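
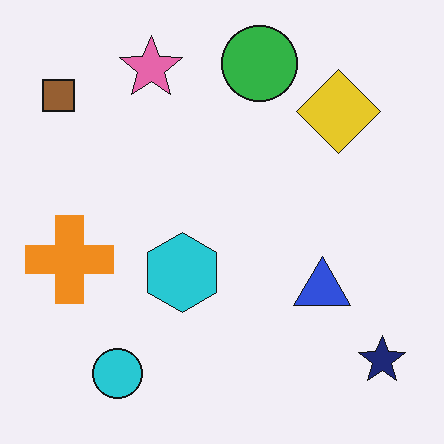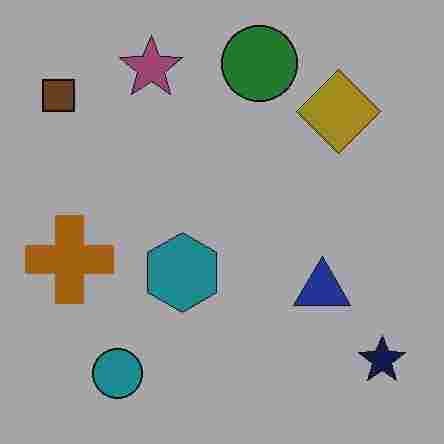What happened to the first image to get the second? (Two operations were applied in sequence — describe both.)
The image was substantially darkened, then degraded with heavy JPEG compression.

Every pixel — background and shapes alike — is uniformly darkened. Blocky 8×8 compression artifacts appear around shape edges and the flat background shows ringing — characteristic JPEG degradation.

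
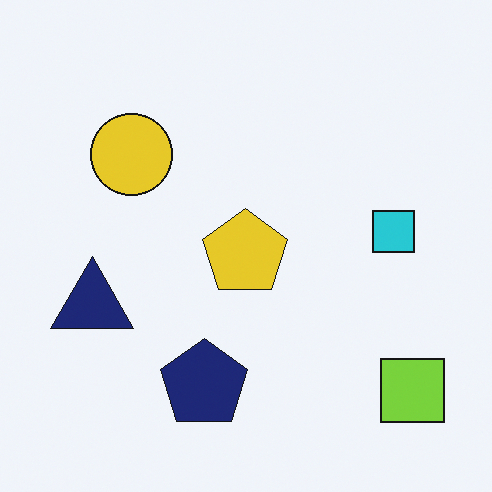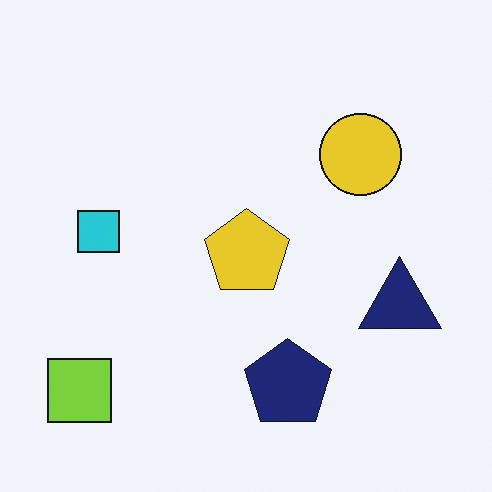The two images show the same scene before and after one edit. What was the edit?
This is the original image flipped horizontally (left ↔ right).

The lime square is in the bottom-right of the first image and the bottom-left of the second — shapes on opposite sides of the vertical midline have swapped in a mirror flip.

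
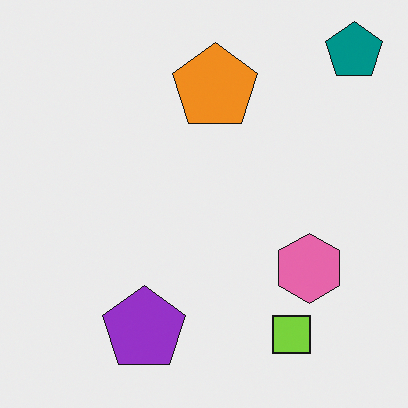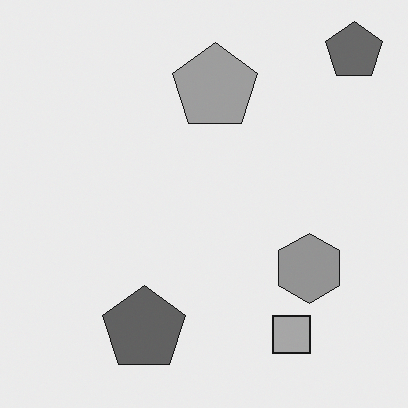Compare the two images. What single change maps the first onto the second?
The transformation is: converted to grayscale.

All color is removed — every shape is now a shade of grey.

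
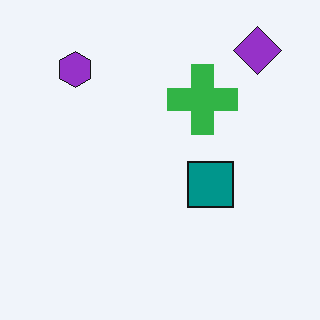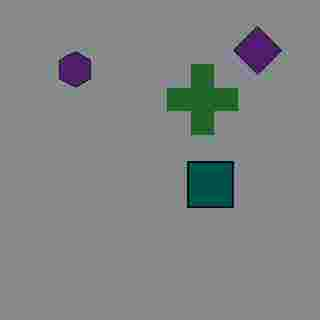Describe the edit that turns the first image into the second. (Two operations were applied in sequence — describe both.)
This is the original image darkened a lot, then degraded with heavy JPEG compression.

Every pixel — background and shapes alike — is uniformly darkened. Blocky 8×8 compression artifacts appear around shape edges and the flat background shows ringing — characteristic JPEG degradation.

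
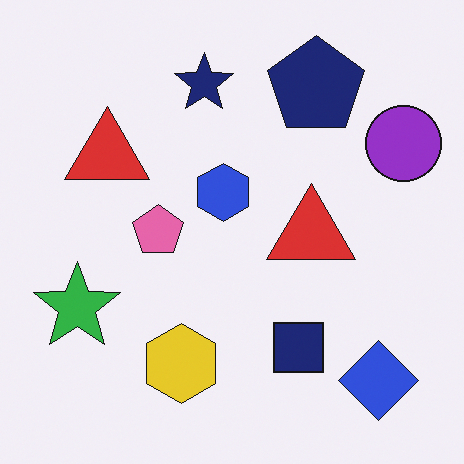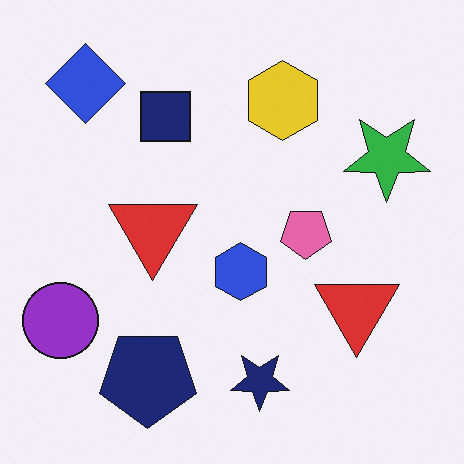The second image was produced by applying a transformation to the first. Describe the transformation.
This is the original image rotated 180°.

The blue diamond sits in the bottom-right of the first image and the top-left of the second — consistent with a whole-image 180° rotation.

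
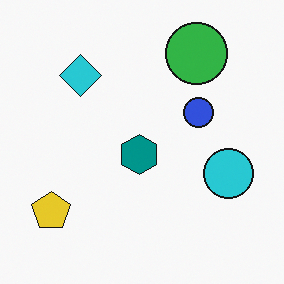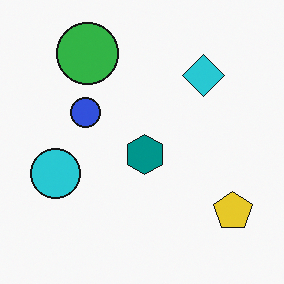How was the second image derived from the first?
Flipped horizontally (left ↔ right).

The yellow pentagon is in the bottom-left of the first image and the bottom-right of the second — shapes on opposite sides of the vertical midline have swapped in a mirror flip.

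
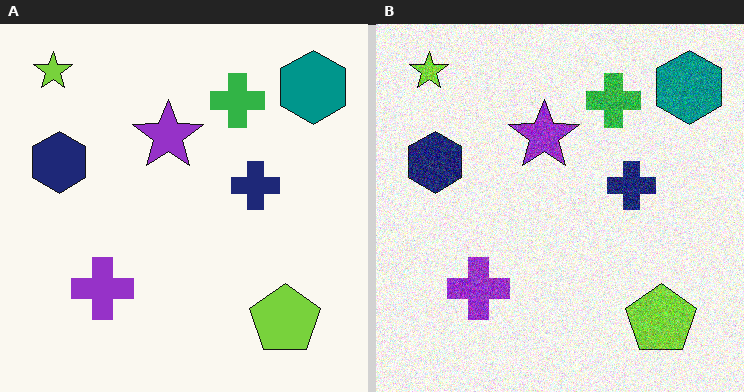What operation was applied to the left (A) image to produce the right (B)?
It was degraded with moderate additive noise.

Random speckle covers the whole image, including the flat background.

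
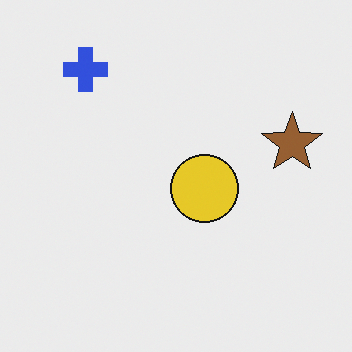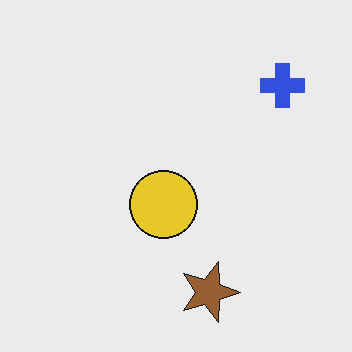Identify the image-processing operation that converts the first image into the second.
The second image is the first rotated 90° clockwise.

The blue cross sits in the top-left of the first image and the top-right of the second — consistent with a whole-image 90° clockwise rotation.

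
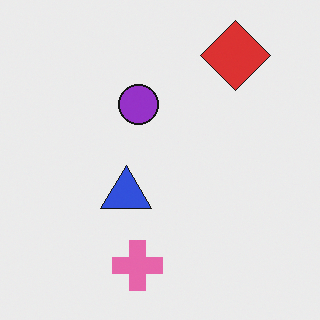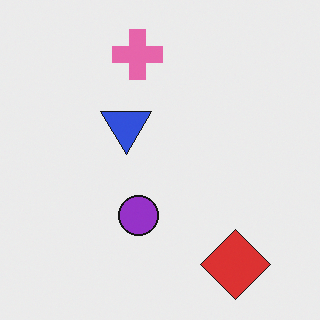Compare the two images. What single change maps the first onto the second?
This is the original image flipped vertically (top ↔ bottom).

The pink cross is in the bottom of the first image and the top of the second — shapes on opposite sides of the horizontal midline have swapped in a mirror flip.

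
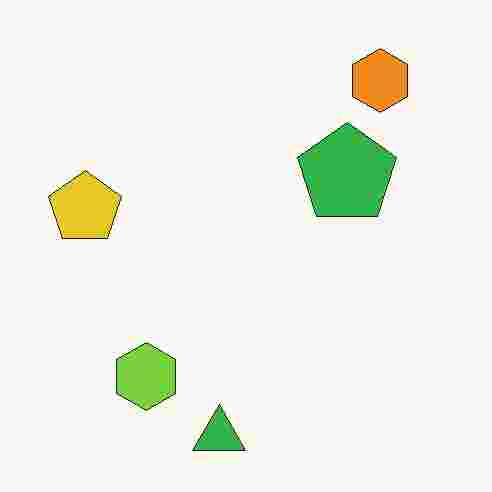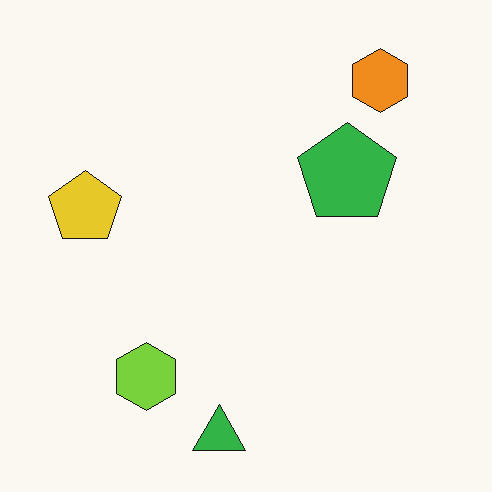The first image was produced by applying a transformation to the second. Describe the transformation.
The transformation is: degraded with heavy JPEG compression.

Blocky 8×8 compression artifacts appear around shape edges and the flat background shows ringing — characteristic JPEG degradation.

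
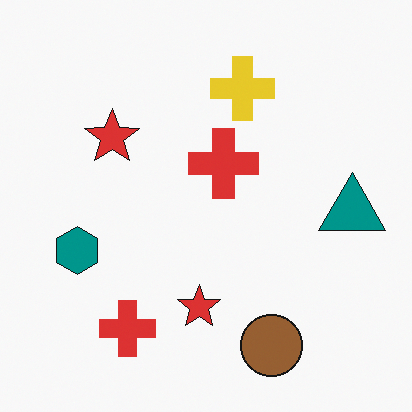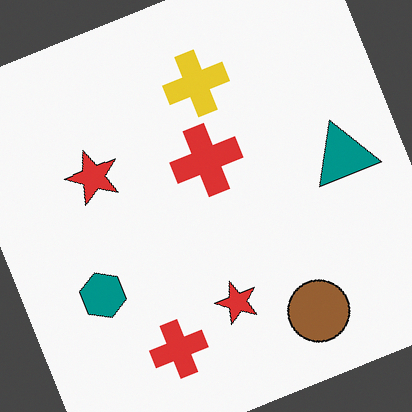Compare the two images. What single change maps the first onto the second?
This is the original image rotated counter-clockwise by a moderate amount.

Every shape is tilted by the same angle and the image corners show triangular fill wedges — a whole-image rotation by a non-right angle.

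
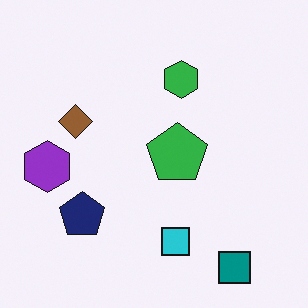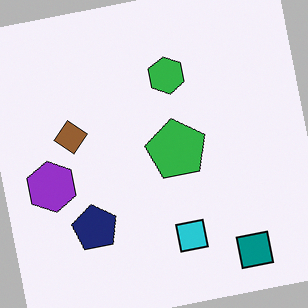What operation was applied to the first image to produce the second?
This is the original image rotated counter-clockwise by a slight angle.

Every shape is tilted by the same angle and the image corners show triangular fill wedges — a whole-image rotation by a non-right angle.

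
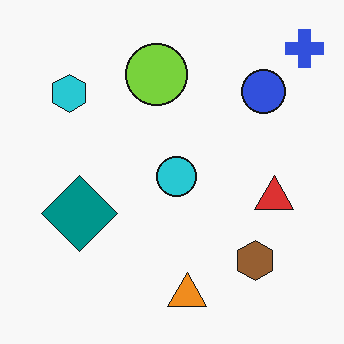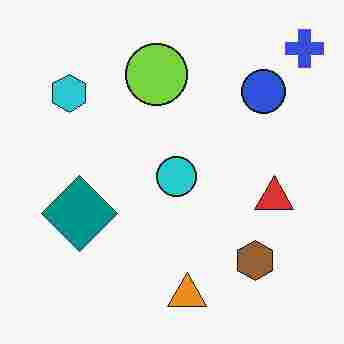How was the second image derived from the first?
The second image is the first degraded with heavy JPEG compression.

Blocky 8×8 compression artifacts appear around shape edges and the flat background shows ringing — characteristic JPEG degradation.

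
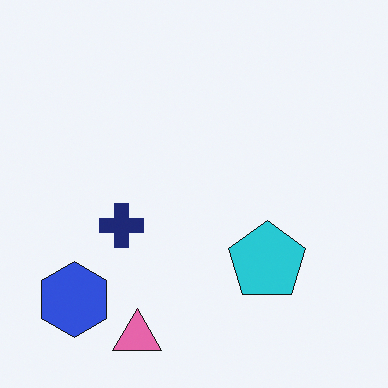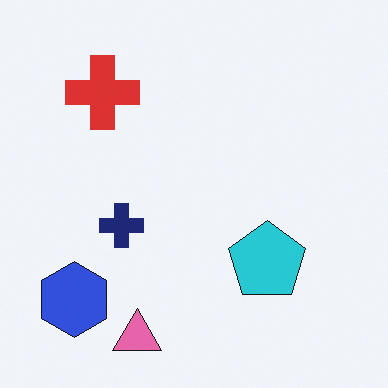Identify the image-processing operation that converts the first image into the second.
The image was overlaid with an additional red cross.

A red cross appears in the second image that is absent from the first.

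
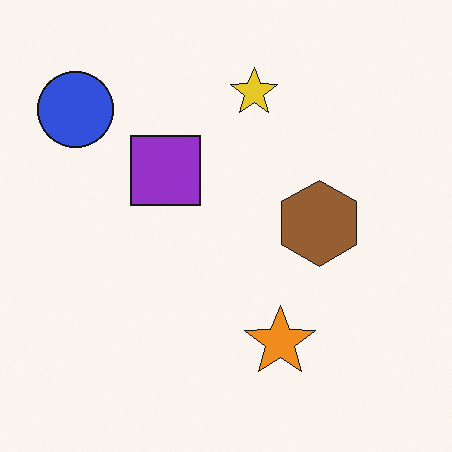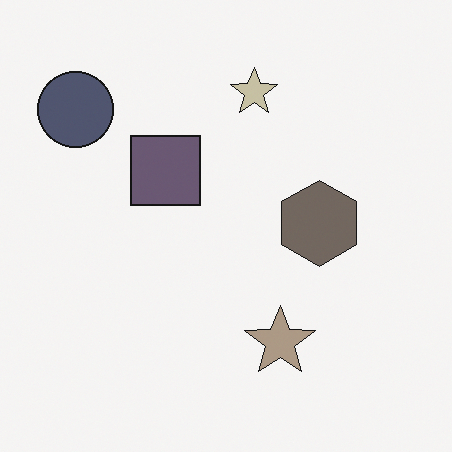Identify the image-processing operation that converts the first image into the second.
The transformation is: heavily desaturated.

All colors are more muted and greyish — a global saturation change.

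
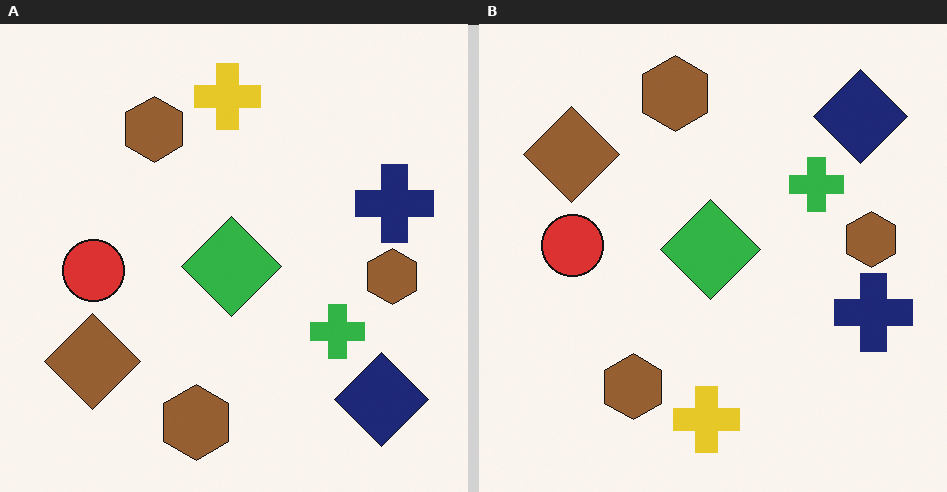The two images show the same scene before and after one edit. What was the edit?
This is the original image flipped vertically (top ↔ bottom).

The yellow cross is in the top of the left (A) image and the bottom of the right (B) — shapes on opposite sides of the horizontal midline have swapped in a mirror flip.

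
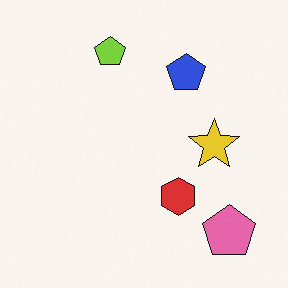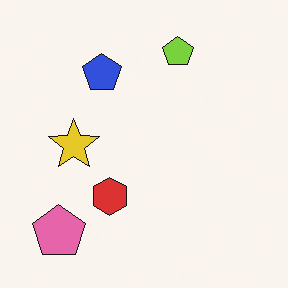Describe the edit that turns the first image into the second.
The transformation is: flipped horizontally (left ↔ right).

The pink pentagon is in the bottom-right of the first image and the bottom-left of the second — shapes on opposite sides of the vertical midline have swapped in a mirror flip.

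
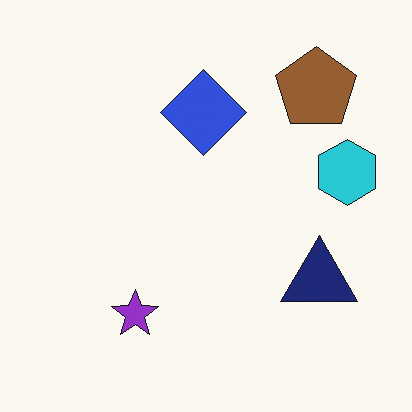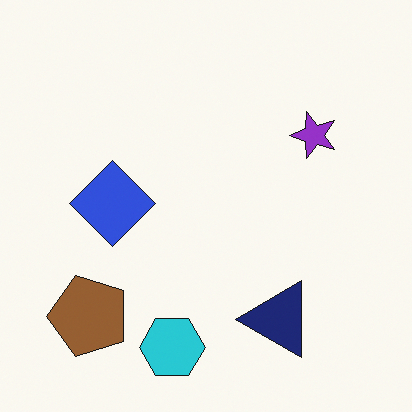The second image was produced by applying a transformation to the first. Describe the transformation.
The transformation is: transposed (reflected across the top-left ↔ bottom-right diagonal).

Shapes have swapped their row and column positions — what was in the top-right is now in the bottom-left — a diagonal reflection.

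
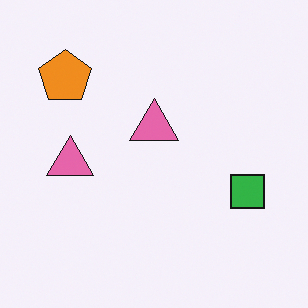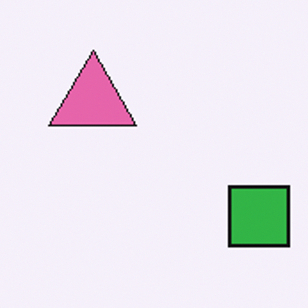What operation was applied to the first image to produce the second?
This is the original image cropped tightly and scaled back up.

The visible shapes are larger and the field of view is narrower; shapes near the original edges may be partly or wholly outside the frame — a crop-and-rescale.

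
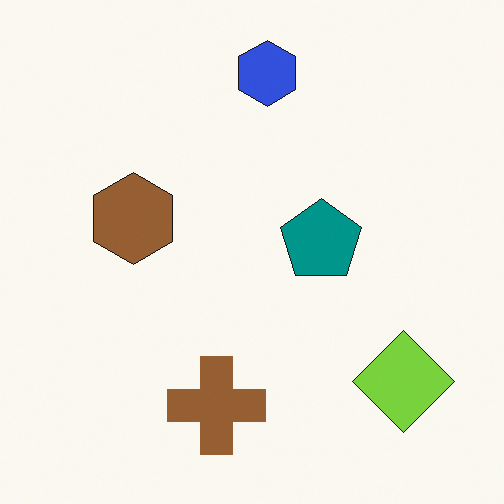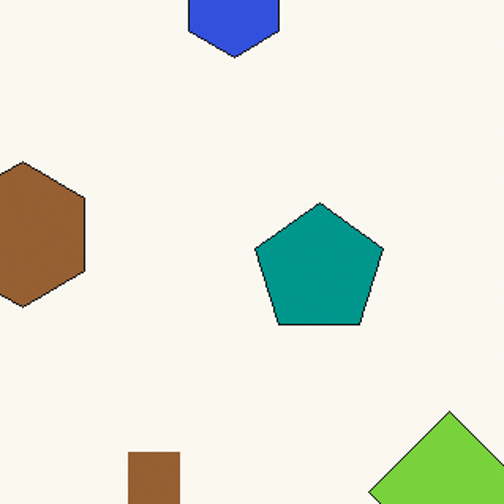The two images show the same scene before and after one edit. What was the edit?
This is the original image cropped to a modestly smaller region and rescaled.

The visible shapes are larger and the field of view is narrower; shapes near the original edges may be partly or wholly outside the frame — a crop-and-rescale.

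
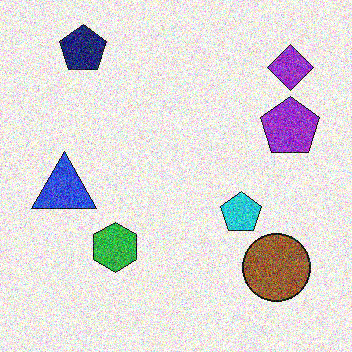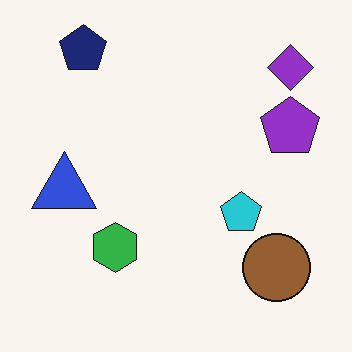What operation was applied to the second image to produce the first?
The first image is the second degraded with a thick layer of grain.

Random speckle covers the whole image, including the flat background.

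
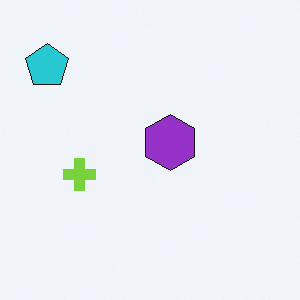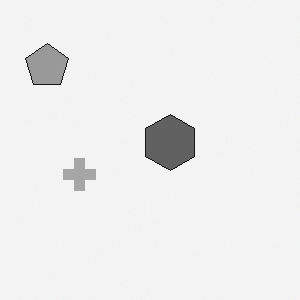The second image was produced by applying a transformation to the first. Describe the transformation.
The second image is the first converted to grayscale.

All color is removed — every shape is now a shade of grey.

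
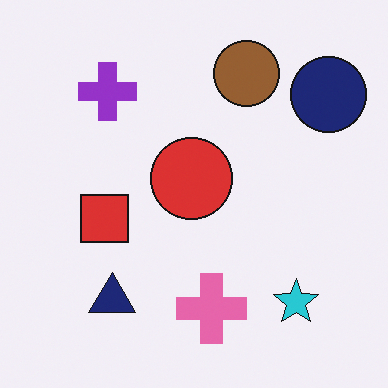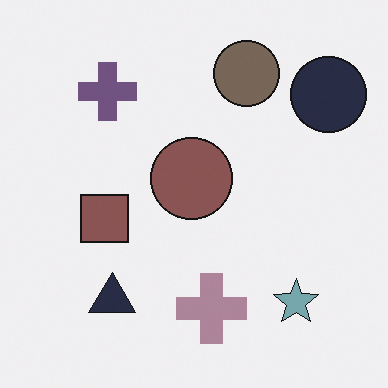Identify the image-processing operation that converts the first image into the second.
Made much more muted (saturation change).

All colors are more muted and greyish — a global saturation change.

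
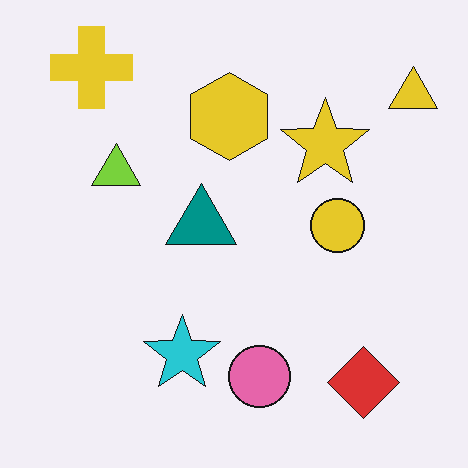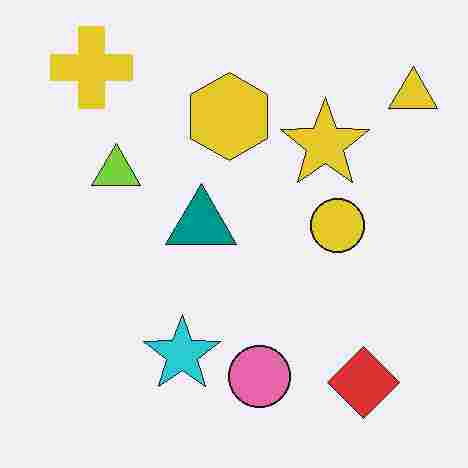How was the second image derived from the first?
The transformation is: heavily JPEG-compressed with obvious blocking artifacts.

Blocky 8×8 compression artifacts appear around shape edges and the flat background shows ringing — characteristic JPEG degradation.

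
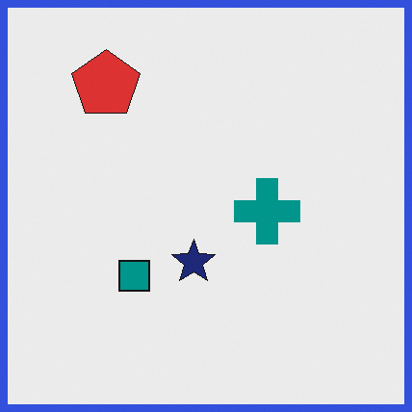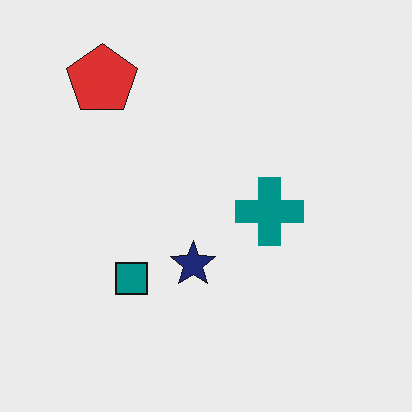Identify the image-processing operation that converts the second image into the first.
The image was framed with a blue border.

A solid blue frame runs around the edge of the first image, with the content slightly shrunk inside it.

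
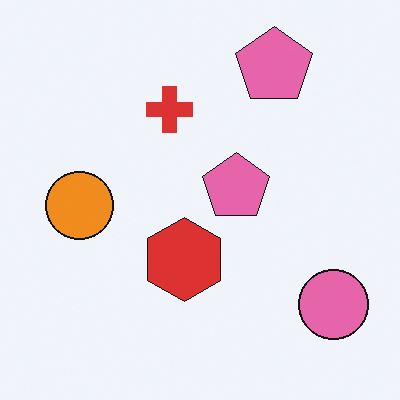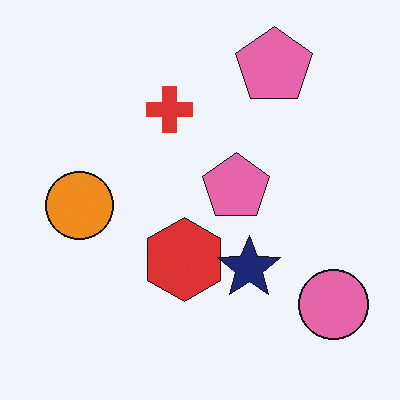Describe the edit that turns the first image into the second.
This is the original image overlaid with an additional navy star.

A navy star appears in the second image that is absent from the first.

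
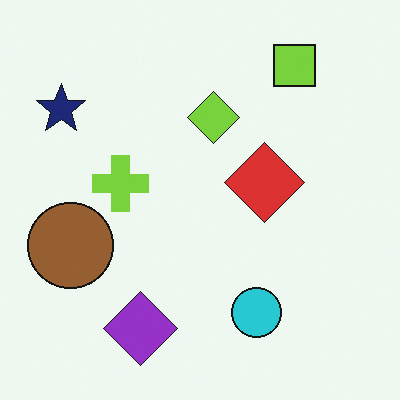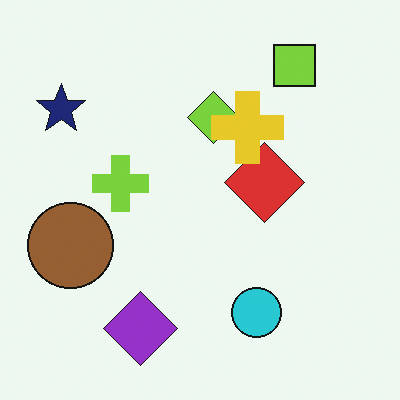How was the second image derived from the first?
Overlaid with an additional yellow cross.

A yellow cross appears in the second image that is absent from the first.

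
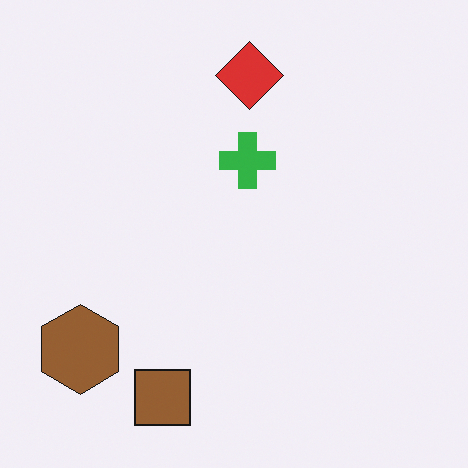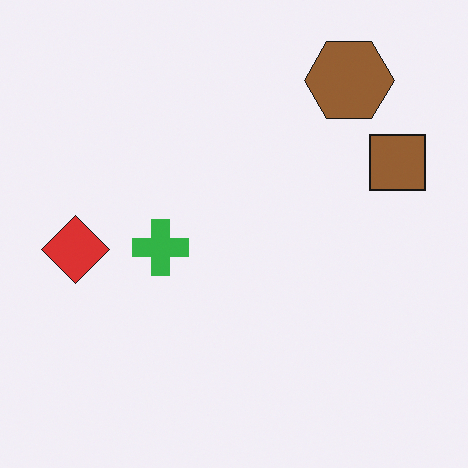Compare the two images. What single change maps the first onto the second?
This is the original image transposed (reflected across the top-left ↔ bottom-right diagonal).

Shapes have swapped their row and column positions — what was in the top-right is now in the bottom-left — a diagonal reflection.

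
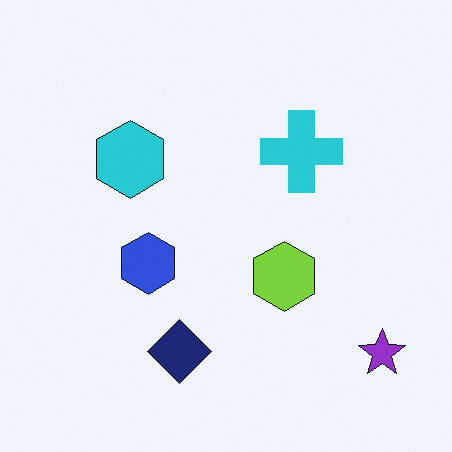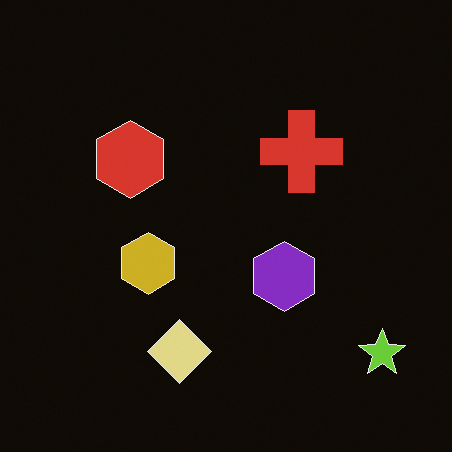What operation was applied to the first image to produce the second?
This is the original image color-inverted (negative).

The light background has become dark and every shape's color is its complement — a photographic negative.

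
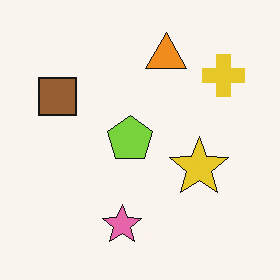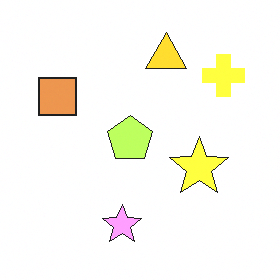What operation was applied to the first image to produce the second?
Brightened a lot.

Every pixel — background and shapes alike — is uniformly brightened.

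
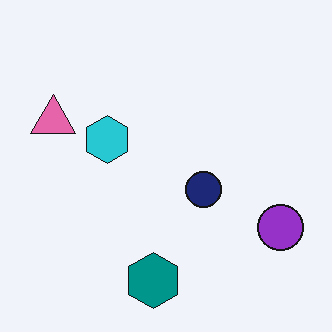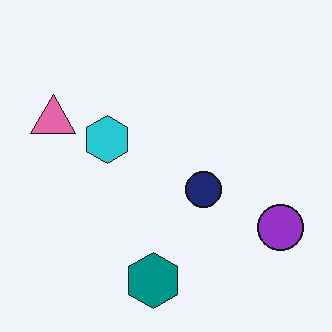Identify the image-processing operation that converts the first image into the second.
The image was JPEG-compressed with visible artifacts.

Blocky 8×8 compression artifacts appear around shape edges and the flat background shows ringing — characteristic JPEG degradation.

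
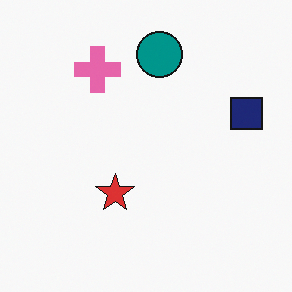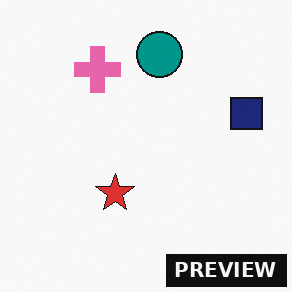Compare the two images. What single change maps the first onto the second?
It was watermarked with the text "PREVIEW" in the lower-right corner.

A dark label reading "PREVIEW" appears in the lower-right corner.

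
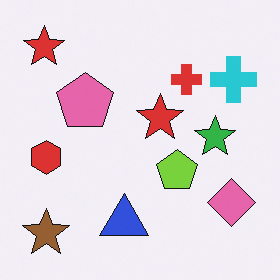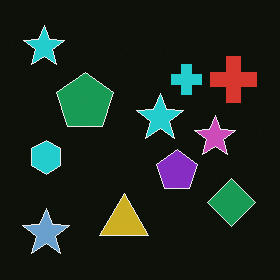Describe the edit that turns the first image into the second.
It was color-inverted (negative).

The light background has become dark and every shape's color is its complement — a photographic negative.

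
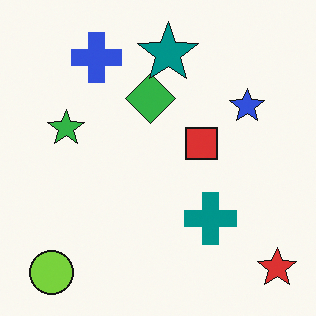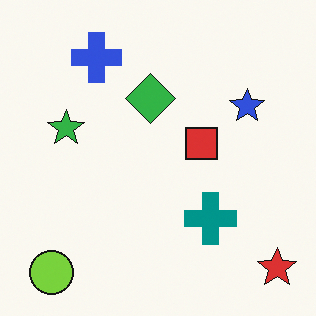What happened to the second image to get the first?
Overlaid with an additional teal star.

A teal star appears in the first image that is absent from the second.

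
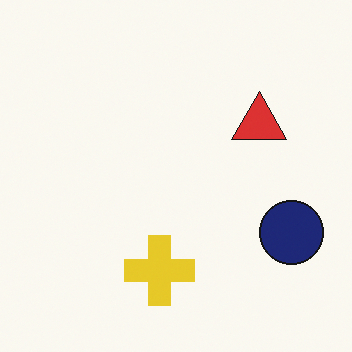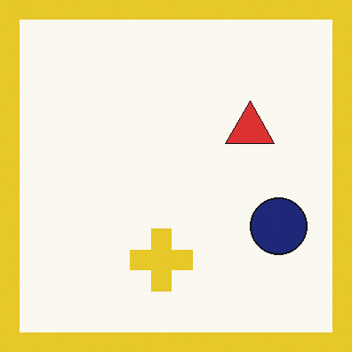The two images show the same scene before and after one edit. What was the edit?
It was framed with a yellow border.

A solid yellow frame runs around the edge of the second image, with the content slightly shrunk inside it.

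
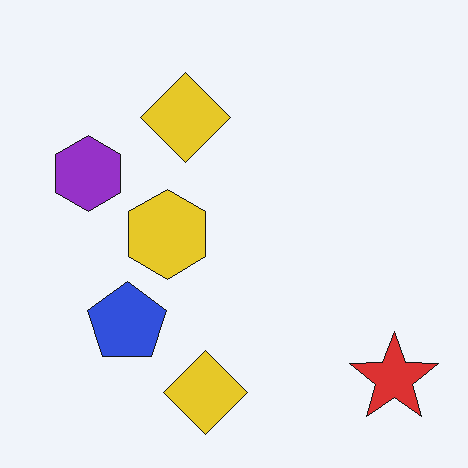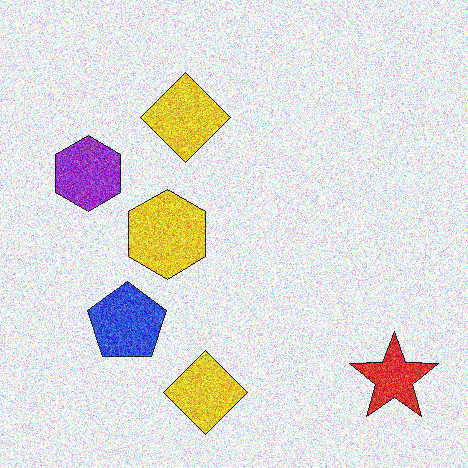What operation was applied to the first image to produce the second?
The image was degraded with a thick layer of grain.

Random speckle covers the whole image, including the flat background.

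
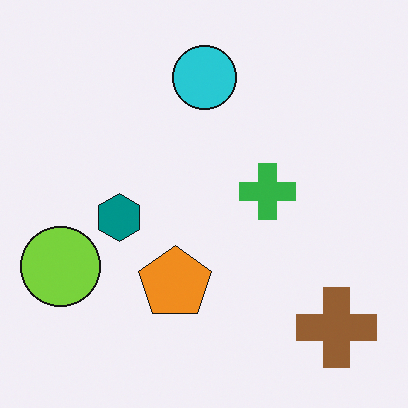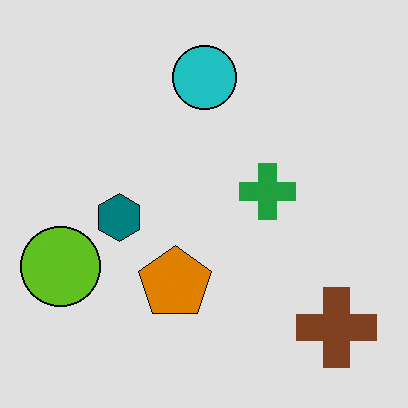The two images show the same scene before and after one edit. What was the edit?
The transformation is: posterized to a reduced palette.

Each flat color has snapped to a coarser quantized level — most visibly, the near-white background has dropped to a flat grey.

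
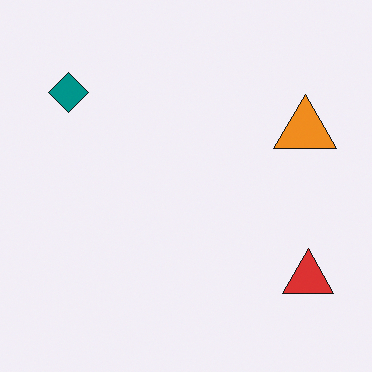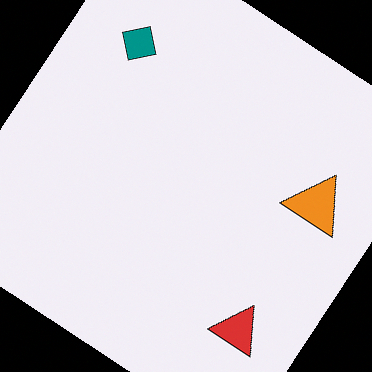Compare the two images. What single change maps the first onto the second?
The image was rotated clockwise by a large amount — several tens of degrees.

Every shape is tilted by the same angle and the image corners show triangular fill wedges — a whole-image rotation by a non-right angle.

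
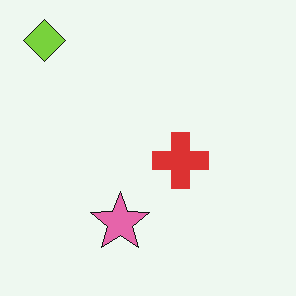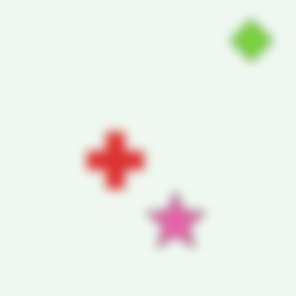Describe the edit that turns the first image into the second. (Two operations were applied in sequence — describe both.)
Flipped horizontally (left ↔ right), then heavily blurred.

The lime diamond is in the top-left of the first image and the top-right of the second — shapes on opposite sides of the vertical midline have swapped in a mirror flip. Shape edges and outlines are uniformly softened across the whole image.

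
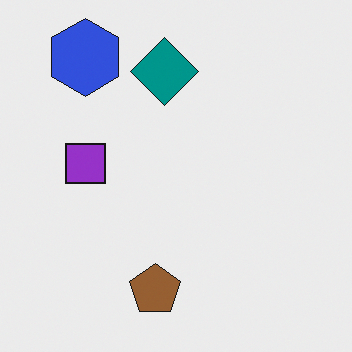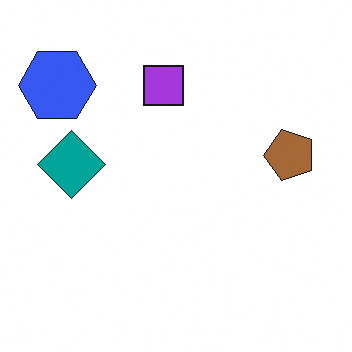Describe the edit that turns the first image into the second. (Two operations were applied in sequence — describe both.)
The image was slightly brightened, then transposed (reflected across the top-left ↔ bottom-right diagonal).

Every pixel — background and shapes alike — is uniformly brightened. Shapes have swapped their row and column positions — what was in the top-right is now in the bottom-left — a diagonal reflection.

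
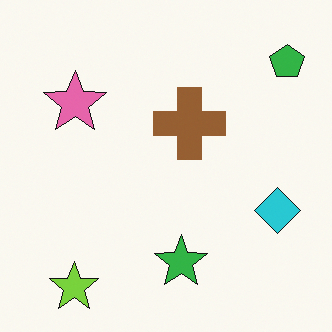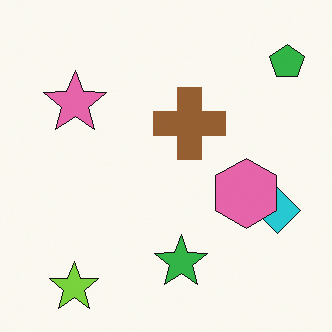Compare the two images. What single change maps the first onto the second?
The second image is the first overlaid with an additional pink hexagon.

A pink hexagon appears in the second image that is absent from the first.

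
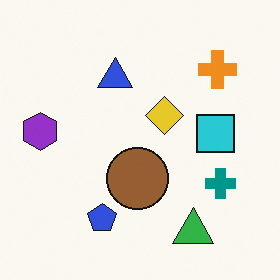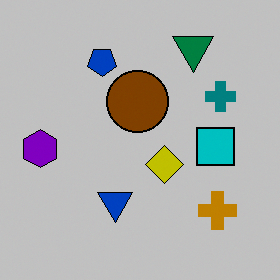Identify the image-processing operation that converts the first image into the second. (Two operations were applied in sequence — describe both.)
The image was flipped vertically (top ↔ bottom), then heavily posterized to just a handful of flat colors.

The green triangle is in the bottom-right of the first image and the top-right of the second — shapes on opposite sides of the horizontal midline have swapped in a mirror flip. Each flat color has snapped to a coarser quantized level — most visibly, the near-white background has dropped to a flat grey.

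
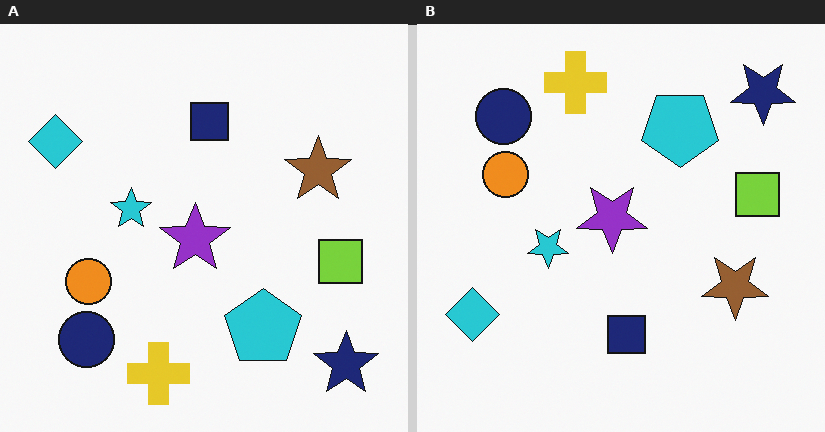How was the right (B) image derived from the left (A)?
It was flipped vertically (top ↔ bottom).

The yellow cross is in the bottom of the left (A) image and the top of the right (B) — shapes on opposite sides of the horizontal midline have swapped in a mirror flip.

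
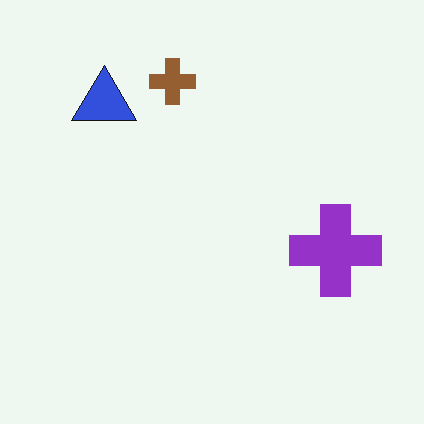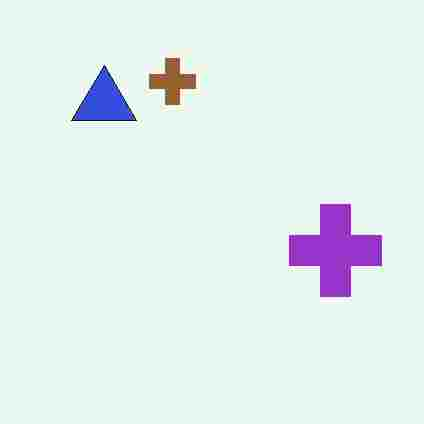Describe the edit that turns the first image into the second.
Degraded with heavy JPEG compression.

Blocky 8×8 compression artifacts appear around shape edges and the flat background shows ringing — characteristic JPEG degradation.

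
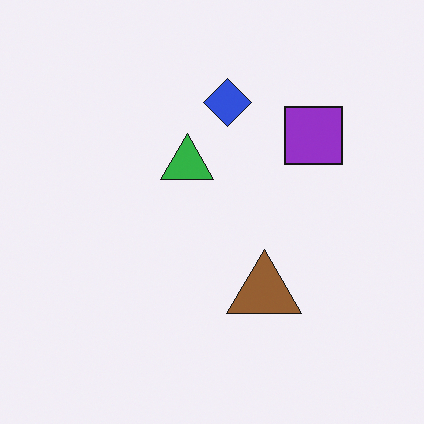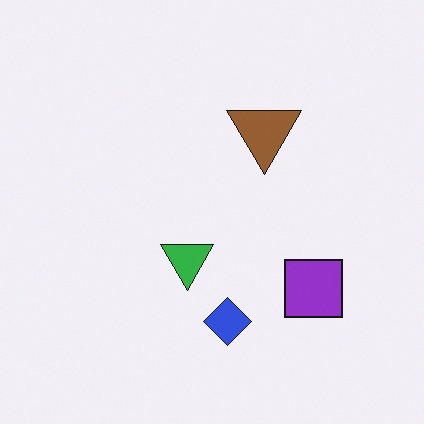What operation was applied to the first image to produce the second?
Flipped vertically (top ↔ bottom).

The blue diamond is in the top of the first image and the bottom of the second — shapes on opposite sides of the horizontal midline have swapped in a mirror flip.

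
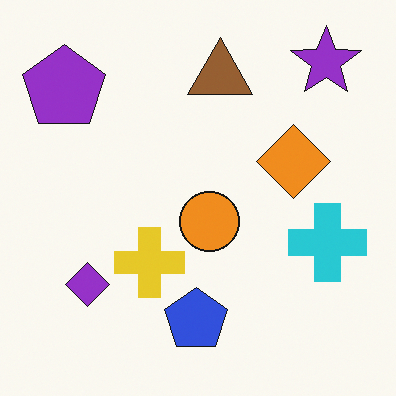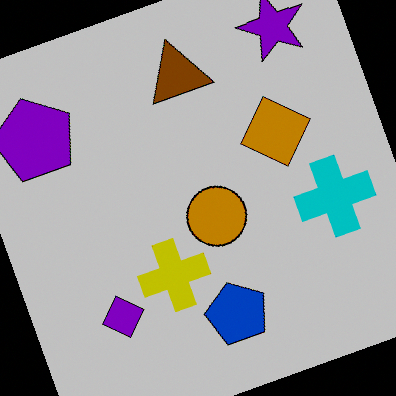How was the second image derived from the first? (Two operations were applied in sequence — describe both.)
It was rotated counter-clockwise by a clearly visible amount, then aggressively posterized.

Every shape is tilted by the same angle and the image corners show triangular fill wedges — a whole-image rotation by a non-right angle. Each flat color has snapped to a coarser quantized level — most visibly, the near-white background has dropped to a flat grey.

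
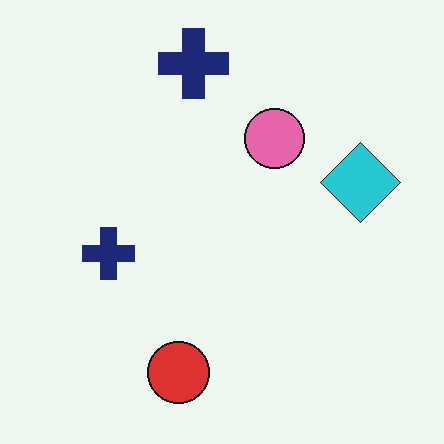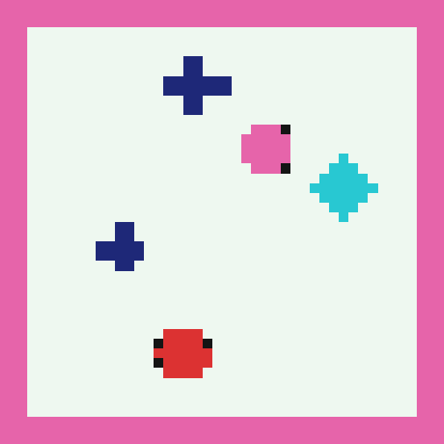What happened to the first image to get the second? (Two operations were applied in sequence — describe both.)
The image was heavily pixelated into large blocks, then framed with a pink border.

Shapes are reduced to large square blocks; fine edges and outlines are lost — a downscale-then-upscale (mosaic) effect. A solid pink frame runs around the edge of the second image, with the content slightly shrunk inside it.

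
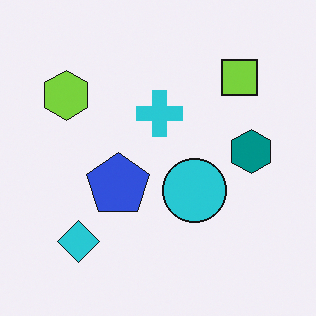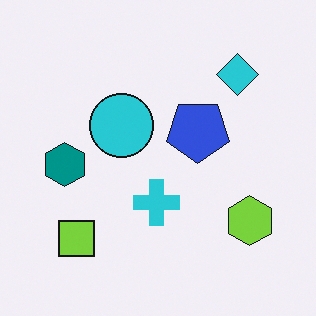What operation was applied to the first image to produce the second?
Rotated 180°.

The cyan diamond sits in the bottom-left of the first image and the top-right of the second — consistent with a whole-image 180° rotation.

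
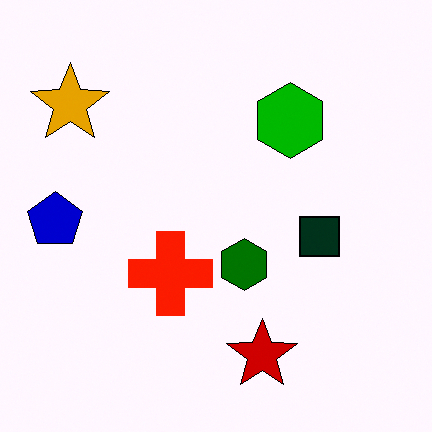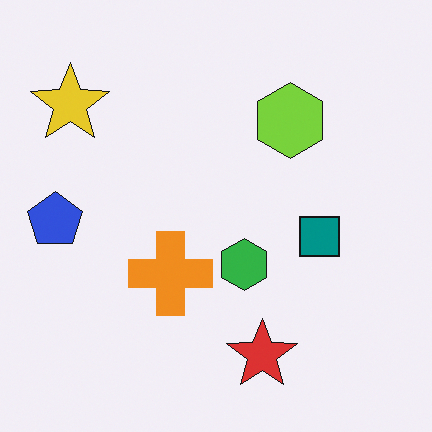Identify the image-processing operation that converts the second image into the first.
It was given much higher contrast.

Tones are pushed away from mid-grey across the whole image — a global contrast change.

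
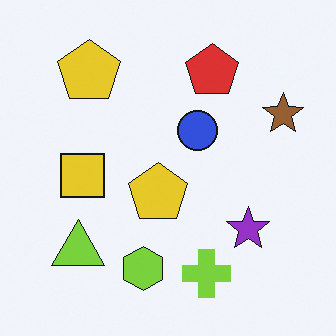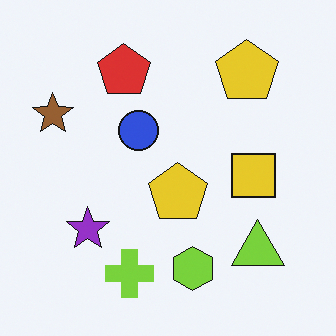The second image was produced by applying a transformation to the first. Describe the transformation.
This is the original image flipped horizontally (left ↔ right).

The brown star is in the right of the first image and the left of the second — shapes on opposite sides of the vertical midline have swapped in a mirror flip.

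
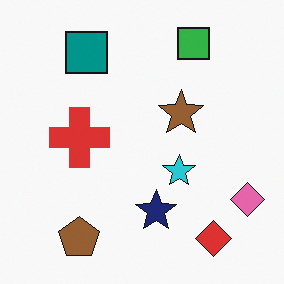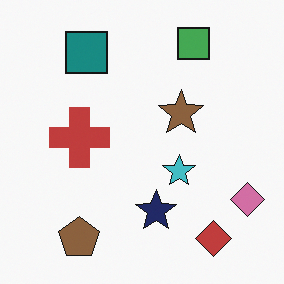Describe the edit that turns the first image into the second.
This is the original image slightly desaturated.

All colors are more muted and greyish — a global saturation change.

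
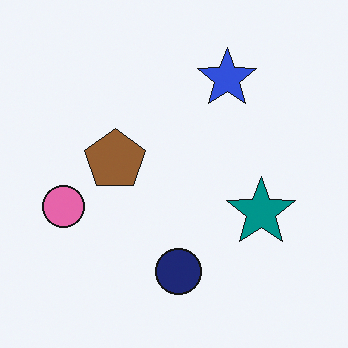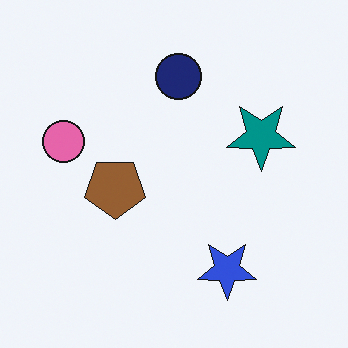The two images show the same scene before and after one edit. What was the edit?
The image was flipped vertically (top ↔ bottom).

The navy circle is in the bottom of the first image and the top of the second — shapes on opposite sides of the horizontal midline have swapped in a mirror flip.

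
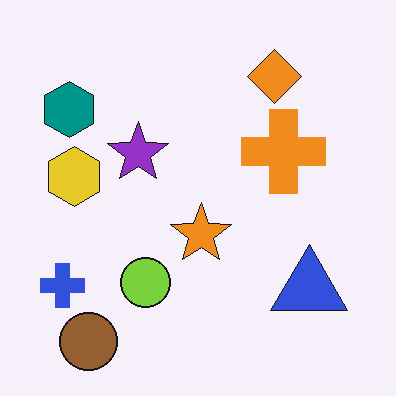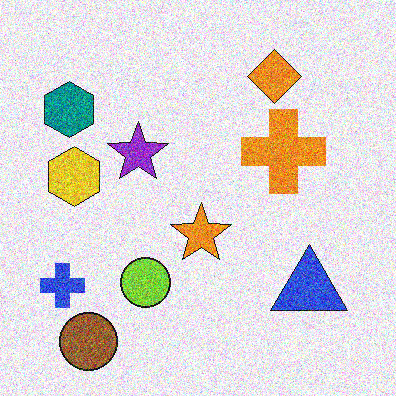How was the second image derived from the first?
Degraded with strong gaussian noise.

Random speckle covers the whole image, including the flat background.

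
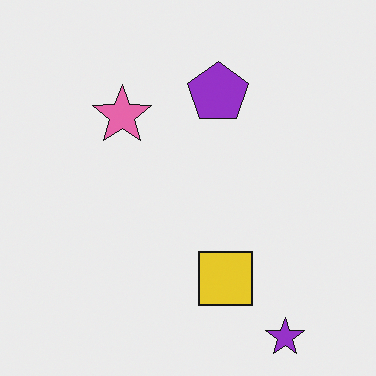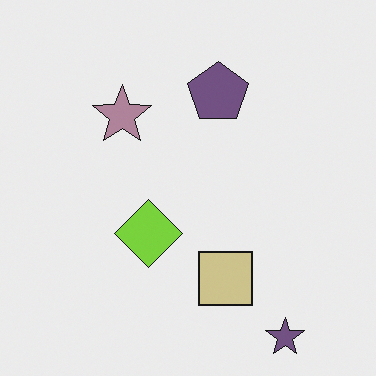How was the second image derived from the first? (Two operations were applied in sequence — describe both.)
It was heavily desaturated, then overlaid with an additional lime diamond.

All colors are more muted and greyish — a global saturation change. A lime diamond appears in the second image that is absent from the first.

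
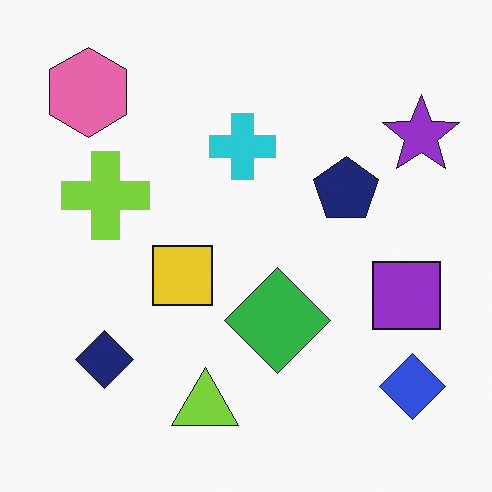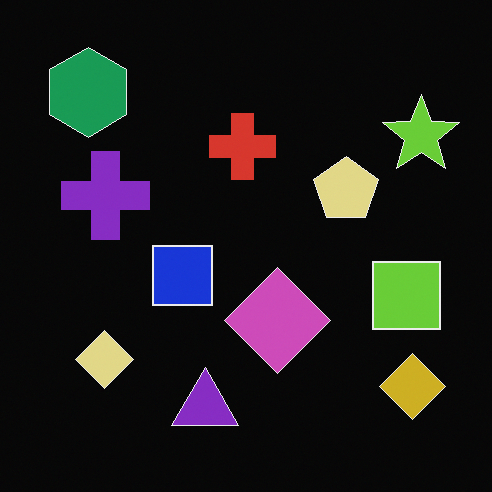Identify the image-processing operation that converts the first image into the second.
The transformation is: color-inverted (negative).

The light background has become dark and every shape's color is its complement — a photographic negative.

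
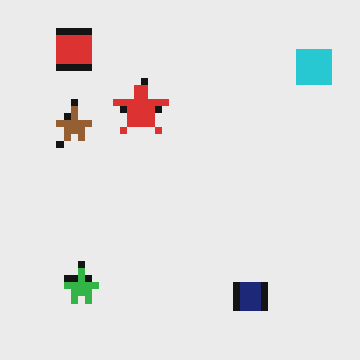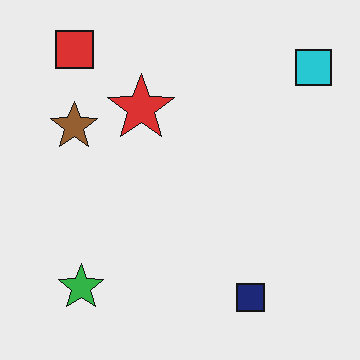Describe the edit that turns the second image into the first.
This is the original image moderately pixelated.

Shapes are reduced to large square blocks; fine edges and outlines are lost — a downscale-then-upscale (mosaic) effect.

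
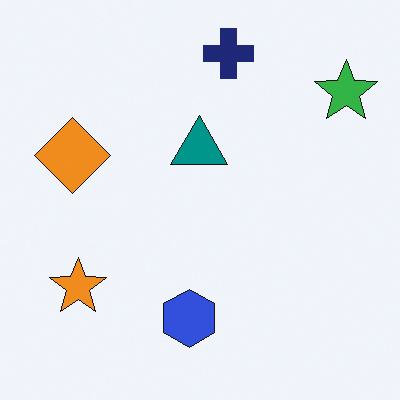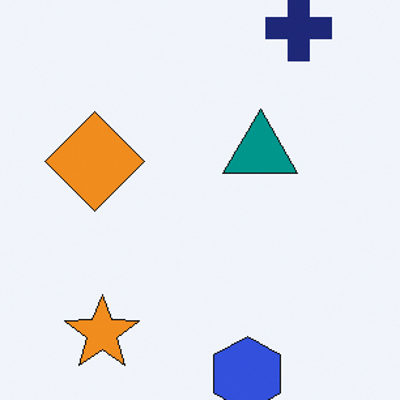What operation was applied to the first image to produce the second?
The transformation is: cropped slightly and scaled back up.

The visible shapes are larger and the field of view is narrower; shapes near the original edges may be partly or wholly outside the frame — a crop-and-rescale.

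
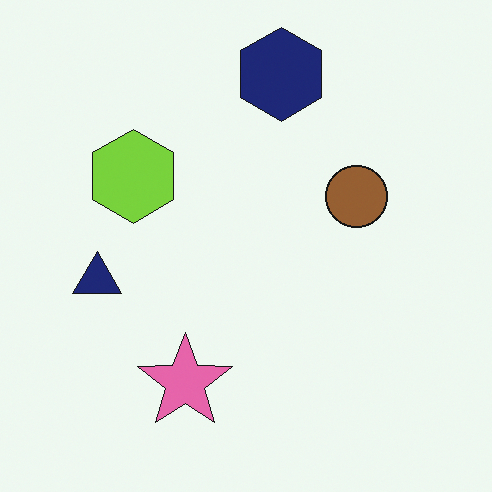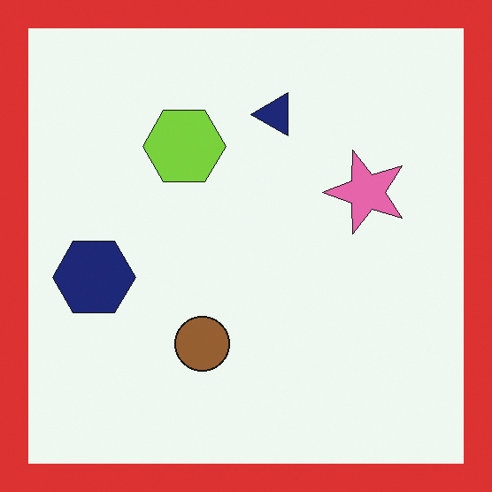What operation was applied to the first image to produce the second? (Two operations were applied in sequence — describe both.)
The second image is the first transposed (reflected across the top-left ↔ bottom-right diagonal), then framed with a red border.

Shapes have swapped their row and column positions — what was in the top-right is now in the bottom-left — a diagonal reflection. A solid red frame runs around the edge of the second image, with the content slightly shrunk inside it.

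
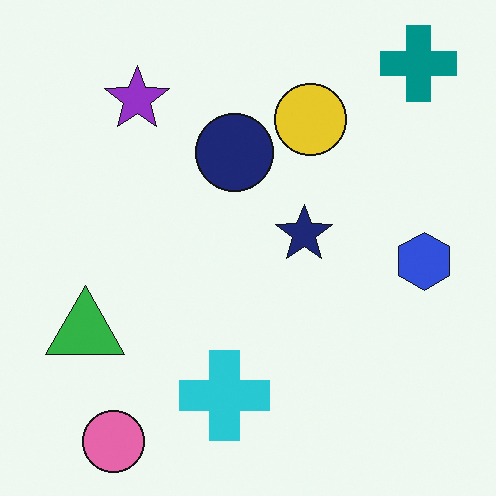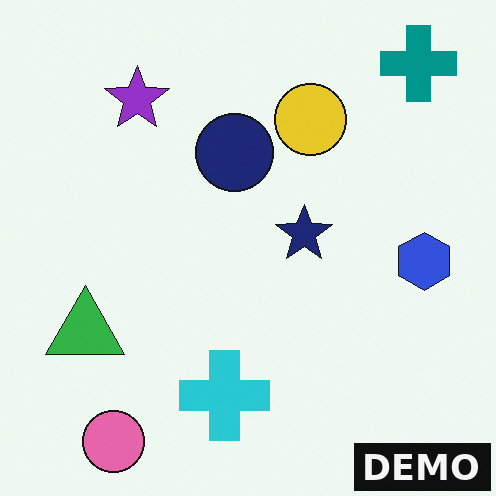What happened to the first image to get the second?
The transformation is: watermarked with the text "DEMO" in the lower-right corner.

A dark label reading "DEMO" appears in the lower-right corner.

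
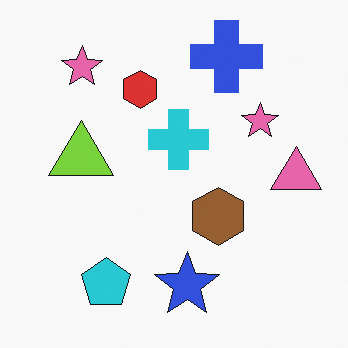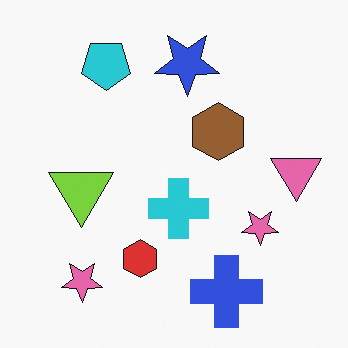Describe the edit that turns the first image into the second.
This is the original image flipped vertically (top ↔ bottom).

The blue cross is in the top of the first image and the bottom of the second — shapes on opposite sides of the horizontal midline have swapped in a mirror flip.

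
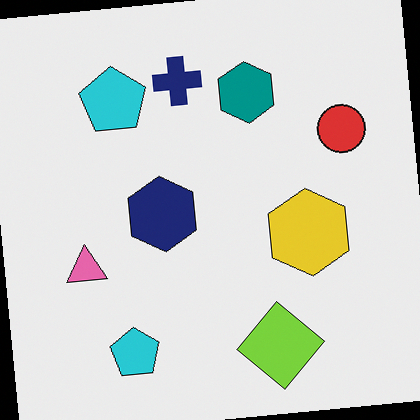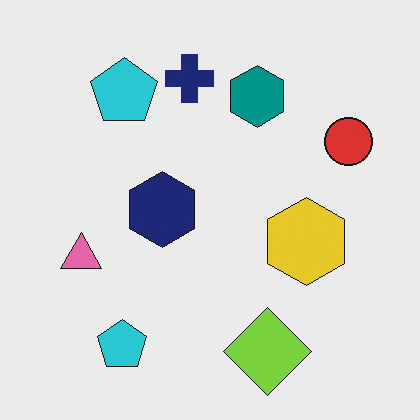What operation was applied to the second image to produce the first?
The first image is the second rotated counter-clockwise by a few degrees.

Every shape is tilted by the same angle and the image corners show triangular fill wedges — a whole-image rotation by a non-right angle.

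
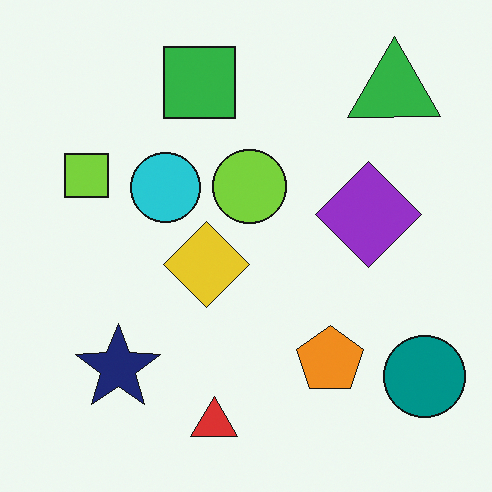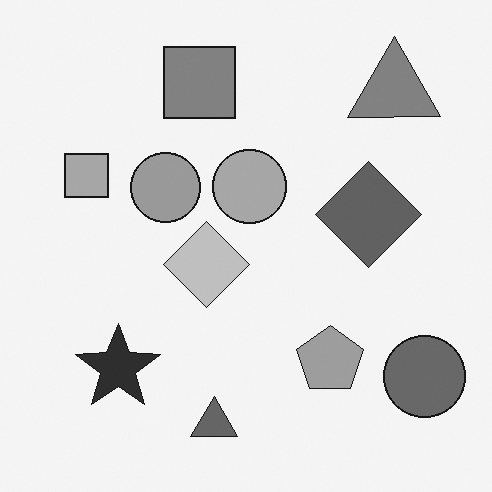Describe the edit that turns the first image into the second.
The transformation is: converted to grayscale.

All color is removed — every shape is now a shade of grey.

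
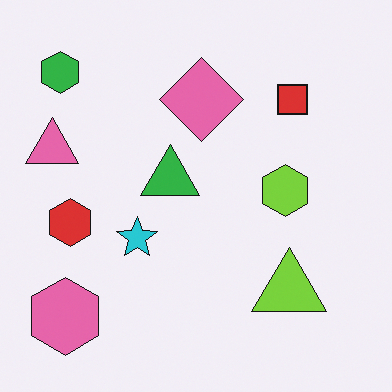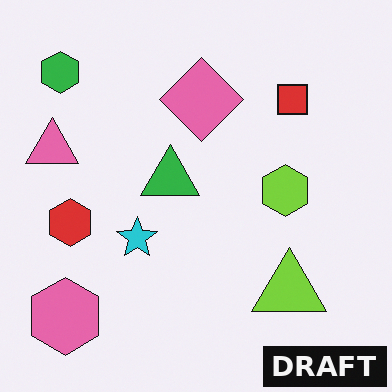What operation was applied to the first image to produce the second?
The second image is the first watermarked with the text "DRAFT" in the lower-right corner.

A dark label reading "DRAFT" appears in the lower-right corner.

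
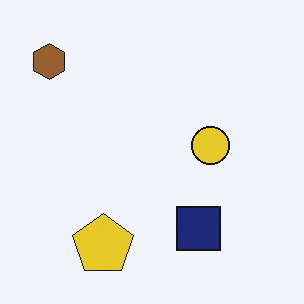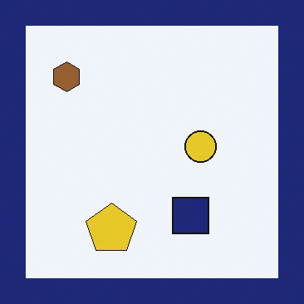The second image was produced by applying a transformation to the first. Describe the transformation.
The second image is the first framed with a navy border.

A solid navy frame runs around the edge of the second image, with the content slightly shrunk inside it.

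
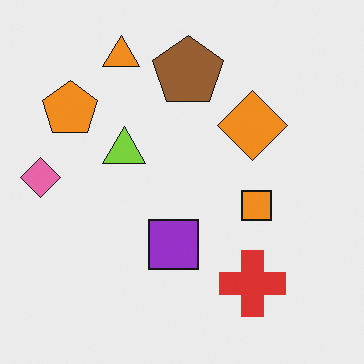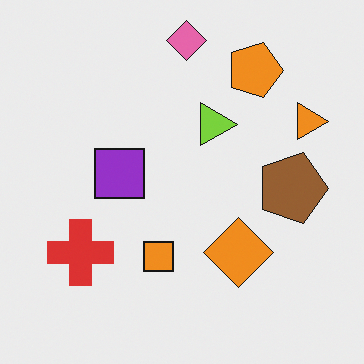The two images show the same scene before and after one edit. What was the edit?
Rotated 90° clockwise.

The pink diamond sits in the left of the first image and the top of the second — consistent with a whole-image 90° clockwise rotation.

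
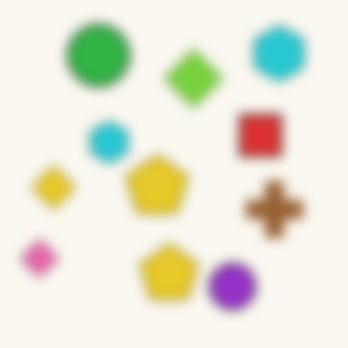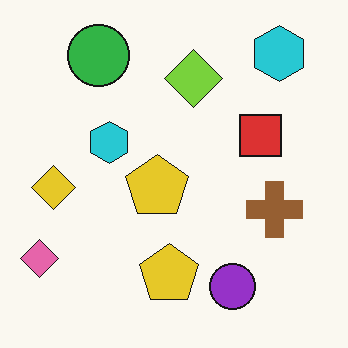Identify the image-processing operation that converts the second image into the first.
The transformation is: strongly gaussian-blurred.

Shape edges and outlines are uniformly softened across the whole image.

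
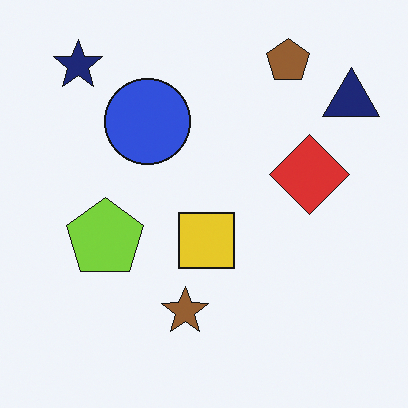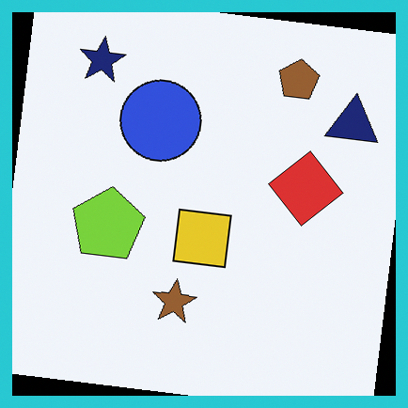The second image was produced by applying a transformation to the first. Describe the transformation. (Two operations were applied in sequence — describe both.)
The transformation is: rotated clockwise by a few degrees, then framed with a cyan border.

Every shape is tilted by the same angle and the image corners show triangular fill wedges — a whole-image rotation by a non-right angle. A solid cyan frame runs around the edge of the second image, with the content slightly shrunk inside it.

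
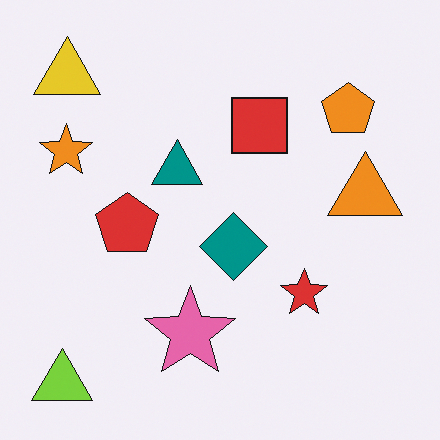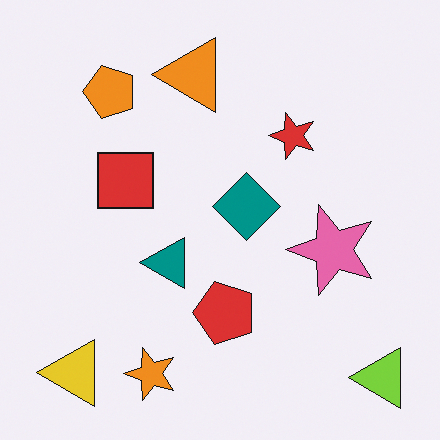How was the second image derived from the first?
The second image is the first rotated 90° counter-clockwise.

The lime triangle sits in the bottom-left of the first image and the bottom-right of the second — consistent with a whole-image 90° counter-clockwise rotation.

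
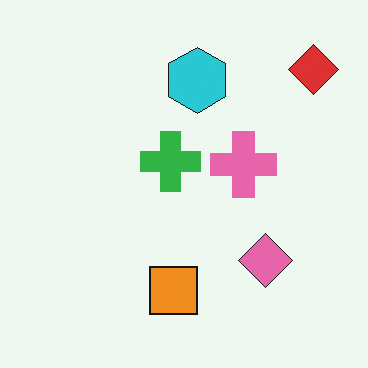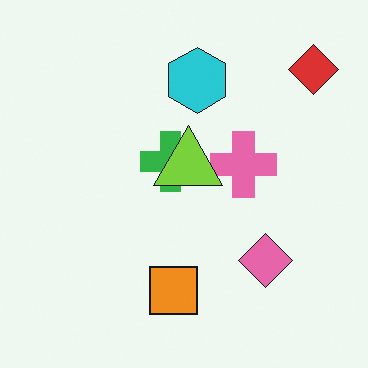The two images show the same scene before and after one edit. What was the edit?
Overlaid with an additional lime triangle.

A lime triangle appears in the second image that is absent from the first.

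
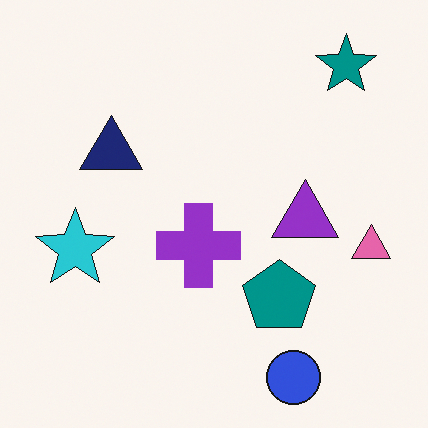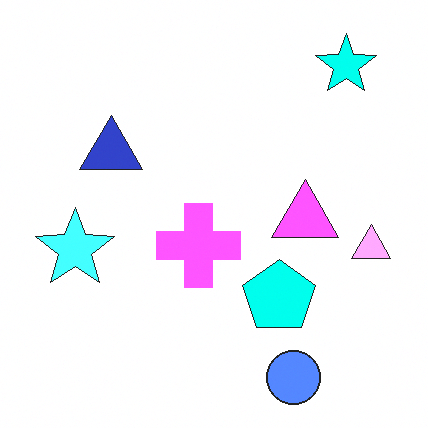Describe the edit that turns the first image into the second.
This is the original image substantially brightened.

Every pixel — background and shapes alike — is uniformly brightened.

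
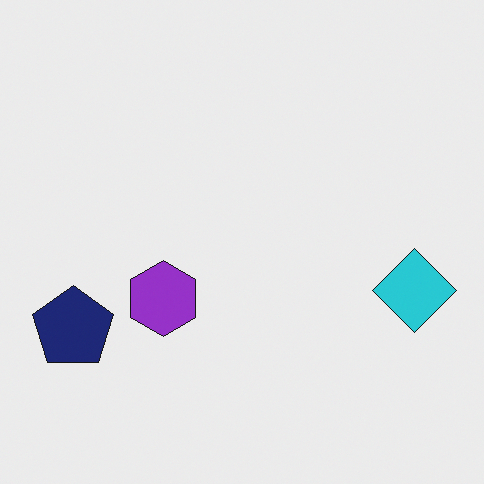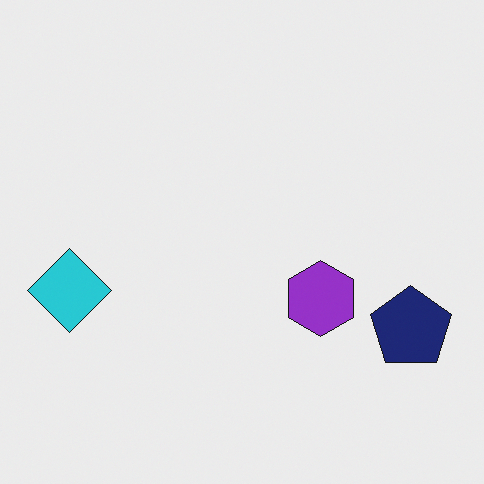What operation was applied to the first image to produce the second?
The transformation is: flipped horizontally (left ↔ right).

The cyan diamond is in the right of the first image and the left of the second — shapes on opposite sides of the vertical midline have swapped in a mirror flip.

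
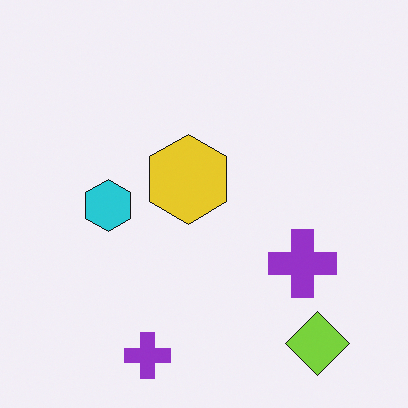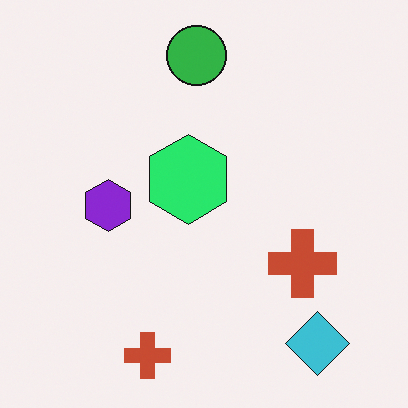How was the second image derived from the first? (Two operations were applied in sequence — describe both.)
This is the original image hue-shifted noticeably, then overlaid with an additional green circle.

Every shape's color has rotated by the same amount around the hue wheel — a uniform hue shift. A green circle appears in the second image that is absent from the first.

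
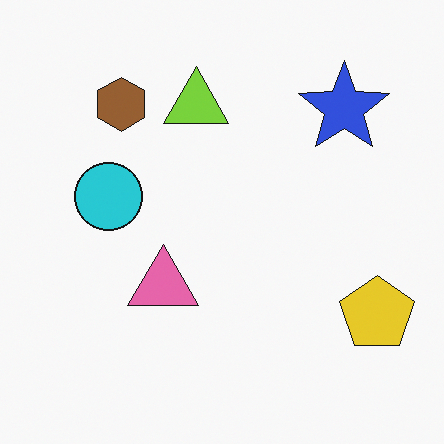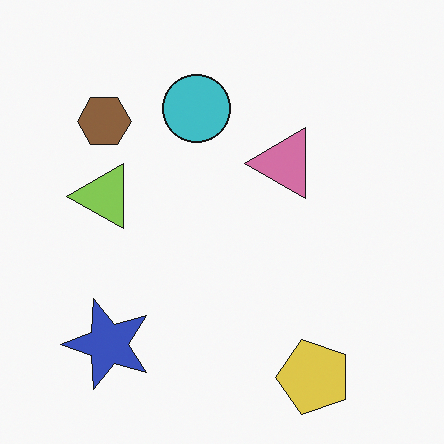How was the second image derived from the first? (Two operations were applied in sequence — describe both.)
It was transposed (reflected across the top-left ↔ bottom-right diagonal), then slightly desaturated.

Shapes have swapped their row and column positions — what was in the top-right is now in the bottom-left — a diagonal reflection. All colors are more muted and greyish — a global saturation change.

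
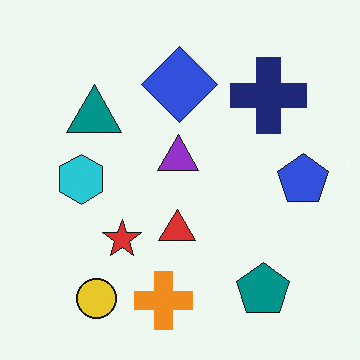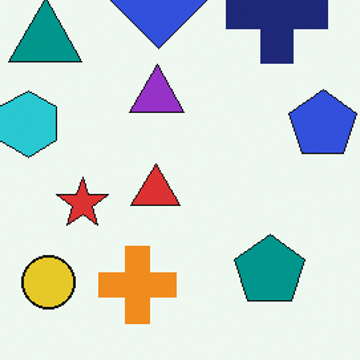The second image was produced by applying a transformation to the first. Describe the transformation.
This is the original image cropped slightly and scaled back up.

The visible shapes are larger and the field of view is narrower; shapes near the original edges may be partly or wholly outside the frame — a crop-and-rescale.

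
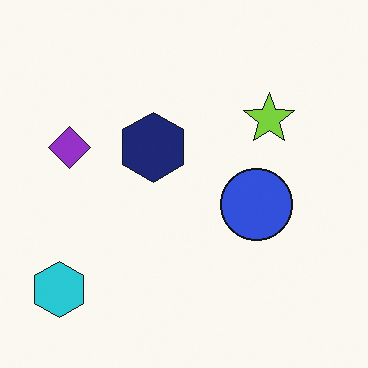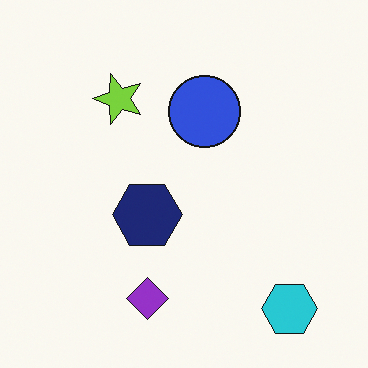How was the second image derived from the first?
It was rotated 90° counter-clockwise.

The cyan hexagon sits in the bottom-left of the first image and the bottom-right of the second — consistent with a whole-image 90° counter-clockwise rotation.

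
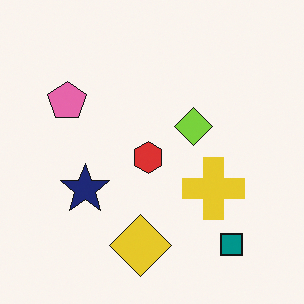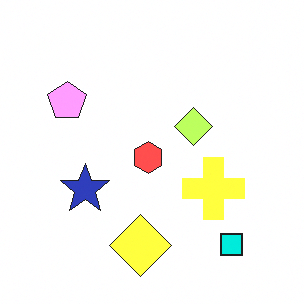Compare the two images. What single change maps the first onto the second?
Substantially brightened.

Every pixel — background and shapes alike — is uniformly brightened.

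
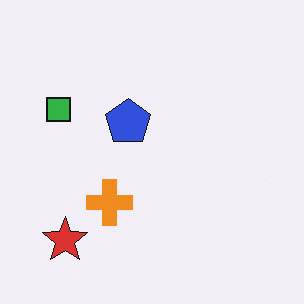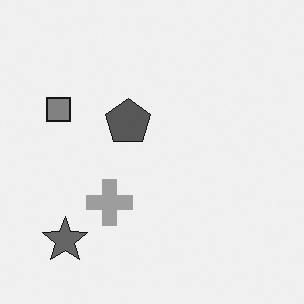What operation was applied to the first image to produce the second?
It was converted to grayscale.

All color is removed — every shape is now a shade of grey.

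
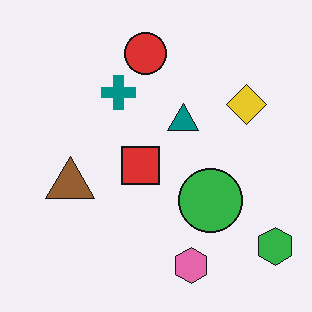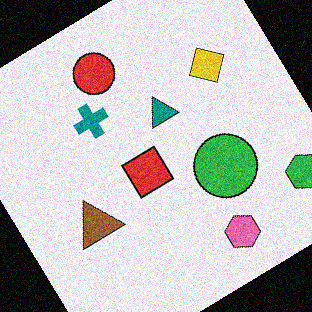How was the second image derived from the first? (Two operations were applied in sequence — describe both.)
It was rotated counter-clockwise by a large amount — several tens of degrees, then degraded with moderate additive noise.

Every shape is tilted by the same angle and the image corners show triangular fill wedges — a whole-image rotation by a non-right angle. Random speckle covers the whole image, including the flat background.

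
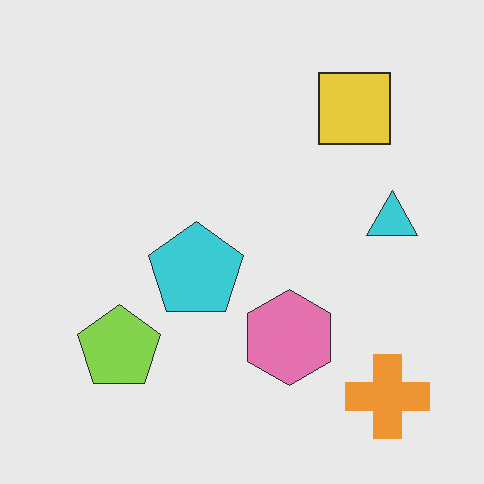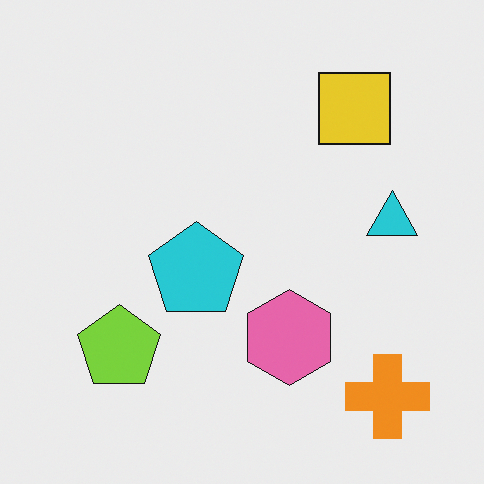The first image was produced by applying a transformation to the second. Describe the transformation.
The transformation is: given slightly reduced contrast.

Tones are pushed toward mid-grey across the whole image — a global contrast change.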